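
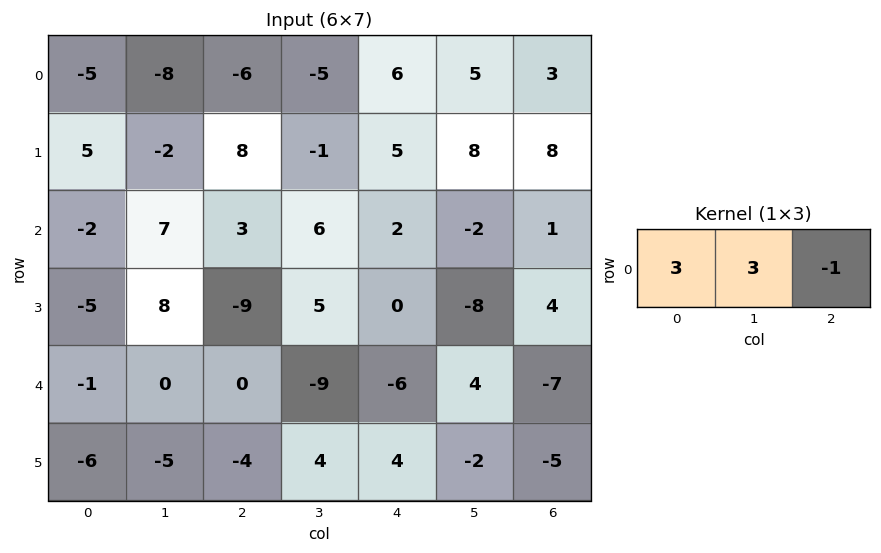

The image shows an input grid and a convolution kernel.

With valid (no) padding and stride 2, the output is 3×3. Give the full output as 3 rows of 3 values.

-33 -39 30
12 25 -1
-3 -21 1

Output[0,0]: The receptive field on the input at this output position is [-5 -8 -6]. Elementwise product with the kernel and sum: -5·3 + -8·3 + -6·-1.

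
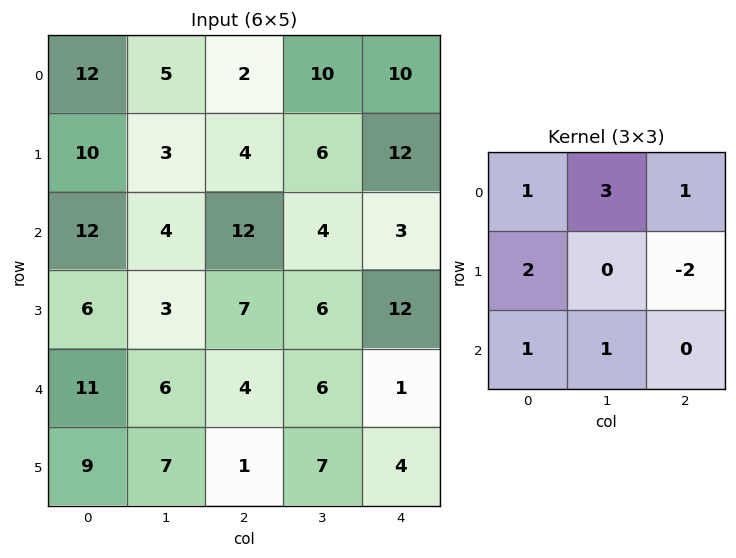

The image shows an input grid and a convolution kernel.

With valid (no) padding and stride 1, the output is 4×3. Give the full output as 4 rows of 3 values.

57 31 42
32 31 65
51 48 27
52 38 51

Output[0,0]: The receptive field on the input at this output position is [12 5 2 / 10 3 4 / 12 4 12]. Elementwise product with the kernel and sum: 12·1 + 5·3 + 2·1 + 10·2 + 4·-2 + 12·1 + 4·1.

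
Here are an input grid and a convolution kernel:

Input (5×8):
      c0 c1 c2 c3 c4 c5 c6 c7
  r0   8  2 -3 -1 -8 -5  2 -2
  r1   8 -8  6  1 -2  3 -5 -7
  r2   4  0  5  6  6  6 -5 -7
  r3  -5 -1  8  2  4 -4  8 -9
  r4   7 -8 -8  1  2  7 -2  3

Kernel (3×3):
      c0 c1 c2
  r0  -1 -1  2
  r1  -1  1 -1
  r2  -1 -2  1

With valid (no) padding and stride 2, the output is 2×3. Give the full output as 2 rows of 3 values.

Output[0,0]: The receptive field on the input at this output position is [8 2 -3 / 8 -8 6 / 4 0 5]. Elementwise product with the kernel and sum: 8·-1 + 2·-1 + -3·2 + 8·-1 + -8·1 + 6·-1 + 4·-1 + 0·-2 + 5·1.
Output[0,1]: The receptive field on the input at this output position is [-3 -1 -8 / 6 1 -2 / 5 6 6]. Elementwise product with the kernel and sum: -3·-1 + -1·-1 + -8·2 + 6·-1 + 1·1 + -2·-1 + 5·-1 + 6·-2 + 6·1.

-37 -26 4
3 -1 -56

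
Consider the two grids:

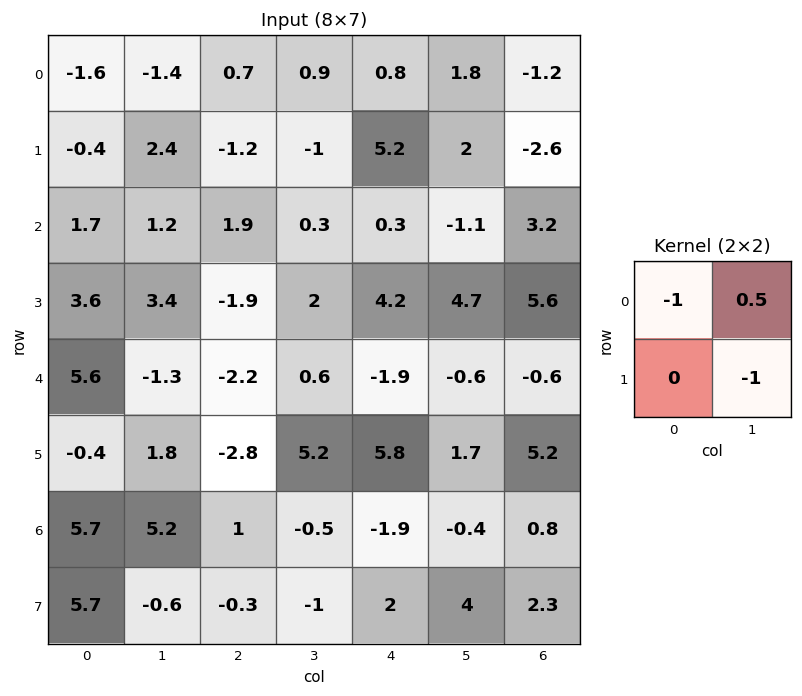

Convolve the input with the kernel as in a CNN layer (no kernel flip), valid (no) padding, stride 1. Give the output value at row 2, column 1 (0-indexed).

1.65

The receptive field on the input at this output position is [1.2 1.9 / 3.4 -1.9]. Elementwise product with the kernel and sum: 1.2·-1 + 1.9·0.5 + -1.9·-1.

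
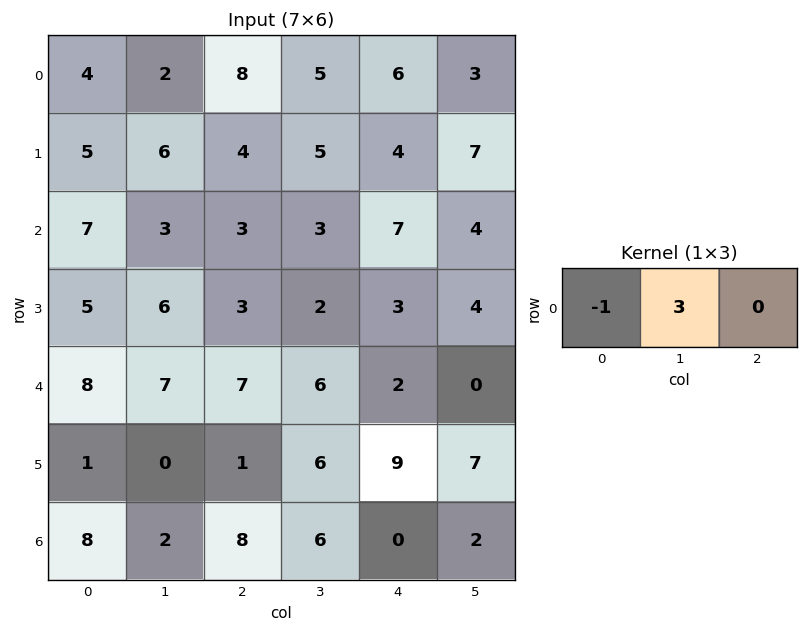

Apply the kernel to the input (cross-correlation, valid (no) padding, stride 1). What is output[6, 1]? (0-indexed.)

The receptive field on the input at this output position is [2 8 6]. Elementwise product with the kernel and sum: 2·-1 + 8·3.

22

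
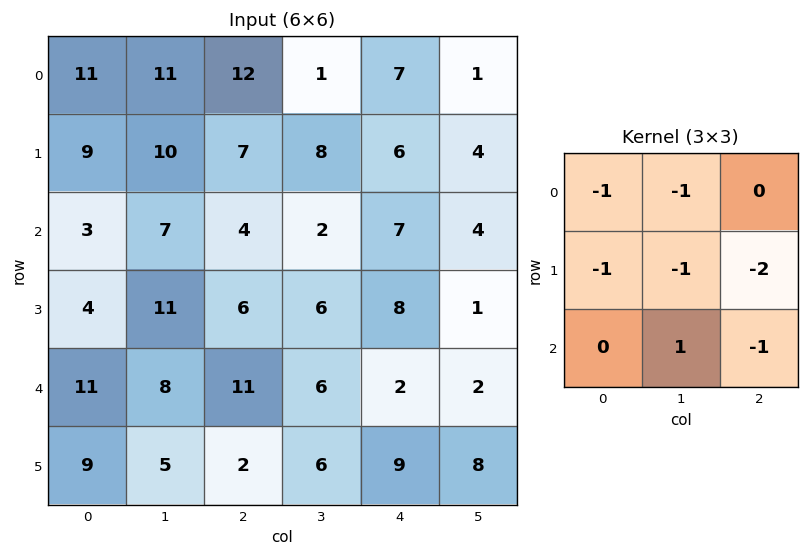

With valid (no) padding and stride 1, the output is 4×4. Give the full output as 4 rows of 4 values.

-52 -54 -45 -27
-32 -32 -37 -24
-40 -35 -30 -25
-53 -52 -36 -25

Output[0,0]: The receptive field on the input at this output position is [11 11 12 / 9 10 7 / 3 7 4]. Elementwise product with the kernel and sum: 11·-1 + 11·-1 + 9·-1 + 10·-1 + 7·-2 + 7·1 + 4·-1.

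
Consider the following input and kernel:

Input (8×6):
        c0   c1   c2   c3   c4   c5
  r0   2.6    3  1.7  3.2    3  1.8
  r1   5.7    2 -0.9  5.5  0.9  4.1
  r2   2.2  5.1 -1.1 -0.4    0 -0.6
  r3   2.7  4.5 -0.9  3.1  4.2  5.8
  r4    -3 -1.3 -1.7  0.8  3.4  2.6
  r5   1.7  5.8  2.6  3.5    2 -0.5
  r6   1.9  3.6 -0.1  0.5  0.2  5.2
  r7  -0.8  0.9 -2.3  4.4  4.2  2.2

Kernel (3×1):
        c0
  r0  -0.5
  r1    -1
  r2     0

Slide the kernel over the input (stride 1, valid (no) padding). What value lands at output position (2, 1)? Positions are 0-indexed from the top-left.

-7.05

The receptive field on the input at this output position is [5.1 / 4.5 / -1.3]. Elementwise product with the kernel and sum: 5.1·-0.5 + 4.5·-1.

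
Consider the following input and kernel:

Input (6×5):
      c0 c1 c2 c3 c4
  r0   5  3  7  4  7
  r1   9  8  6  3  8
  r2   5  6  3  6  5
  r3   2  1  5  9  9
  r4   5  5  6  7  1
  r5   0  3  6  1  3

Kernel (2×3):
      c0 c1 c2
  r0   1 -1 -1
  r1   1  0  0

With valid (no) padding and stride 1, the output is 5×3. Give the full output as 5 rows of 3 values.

Output[0,0]: The receptive field on the input at this output position is [5 3 7 / 9 8 6]. Elementwise product with the kernel and sum: 5·1 + 3·-1 + 7·-1 + 9·1.
Output[0,1]: The receptive field on the input at this output position is [3 7 4 / 8 6 3]. Elementwise product with the kernel and sum: 3·1 + 7·-1 + 4·-1 + 8·1.

4 0 2
0 5 -2
-2 -2 -3
1 -8 -7
-6 -5 4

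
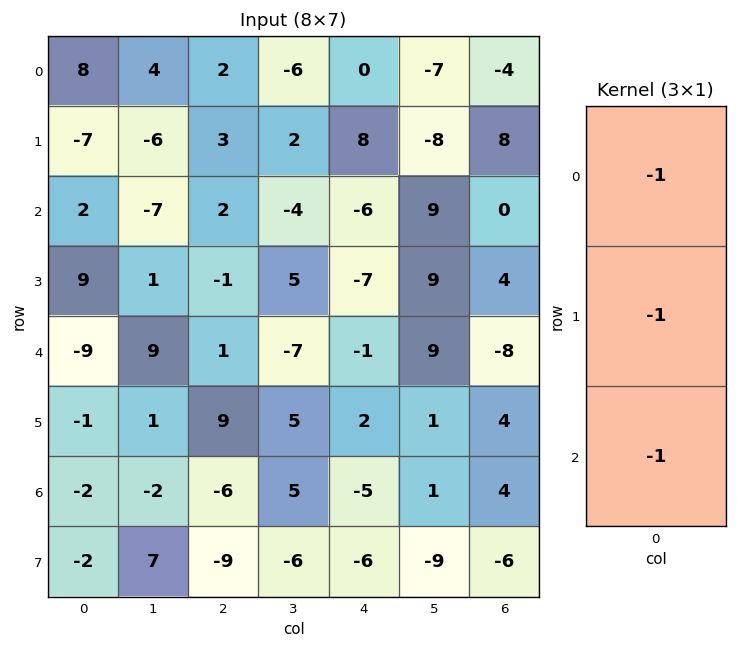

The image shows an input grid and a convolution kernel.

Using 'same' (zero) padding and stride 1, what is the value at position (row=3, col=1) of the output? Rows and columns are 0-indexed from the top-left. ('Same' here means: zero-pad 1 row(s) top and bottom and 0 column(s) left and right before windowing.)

The receptive field on the zero-padded input at this output position is [-7 / 1 / 9]. Elementwise product with the kernel and sum: -7·-1 + 1·-1 + 9·-1.

-3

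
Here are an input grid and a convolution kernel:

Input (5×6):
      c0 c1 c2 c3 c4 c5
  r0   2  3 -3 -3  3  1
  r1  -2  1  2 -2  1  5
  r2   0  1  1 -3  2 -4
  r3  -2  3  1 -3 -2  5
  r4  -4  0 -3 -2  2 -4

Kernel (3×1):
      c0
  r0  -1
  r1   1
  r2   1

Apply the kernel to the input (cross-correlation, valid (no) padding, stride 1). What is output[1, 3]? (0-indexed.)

The receptive field on the input at this output position is [-2 / -3 / -3]. Elementwise product with the kernel and sum: -2·-1 + -3·1 + -3·1.

-4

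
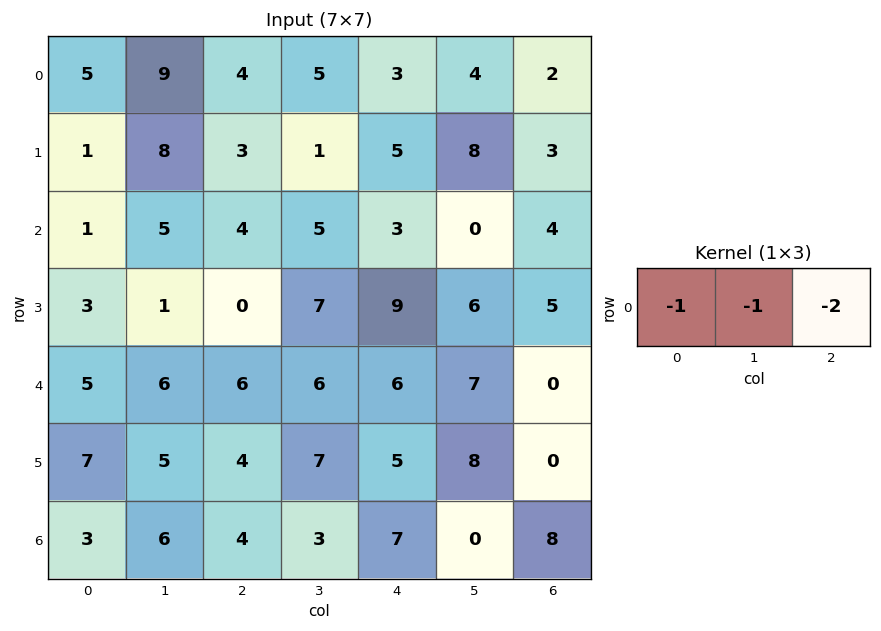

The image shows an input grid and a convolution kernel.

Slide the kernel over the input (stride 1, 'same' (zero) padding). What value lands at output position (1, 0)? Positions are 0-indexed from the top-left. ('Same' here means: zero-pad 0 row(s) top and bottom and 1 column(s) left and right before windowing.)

The receptive field on the zero-padded input at this output position is [0 1 8]. Elementwise product with the kernel and sum: 0·-1 + 1·-1 + 8·-2.

-17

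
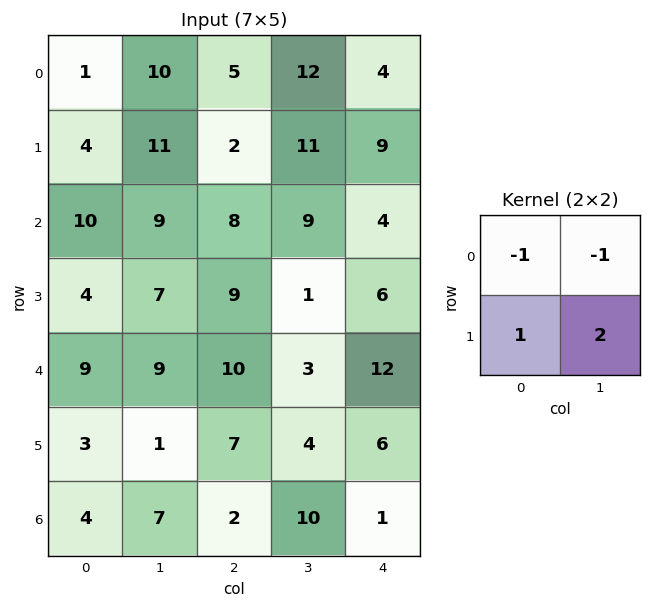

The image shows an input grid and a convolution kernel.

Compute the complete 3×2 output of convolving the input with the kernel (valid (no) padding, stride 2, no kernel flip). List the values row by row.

15 7
-1 -6
-13 2

Output[0,0]: The receptive field on the input at this output position is [1 10 / 4 11]. Elementwise product with the kernel and sum: 1·-1 + 10·-1 + 4·1 + 11·2.
Output[0,1]: The receptive field on the input at this output position is [5 12 / 2 11]. Elementwise product with the kernel and sum: 5·-1 + 12·-1 + 2·1 + 11·2.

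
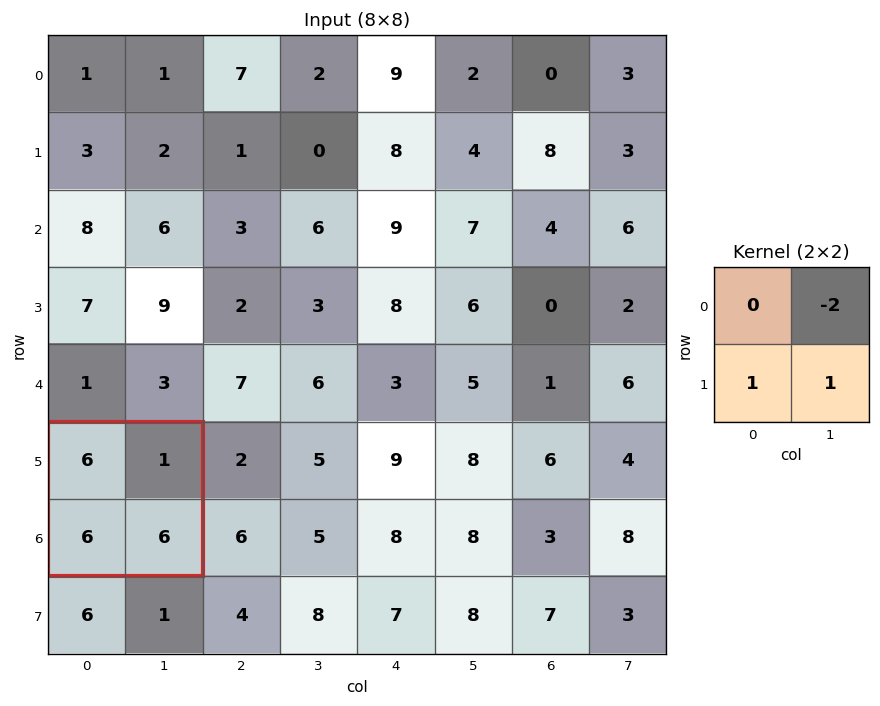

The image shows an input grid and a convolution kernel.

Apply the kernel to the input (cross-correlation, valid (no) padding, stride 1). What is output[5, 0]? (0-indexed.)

The receptive field on the input at this output position is [6 1 / 6 6]. Elementwise product with the kernel and sum: 1·-2 + 6·1 + 6·1.

10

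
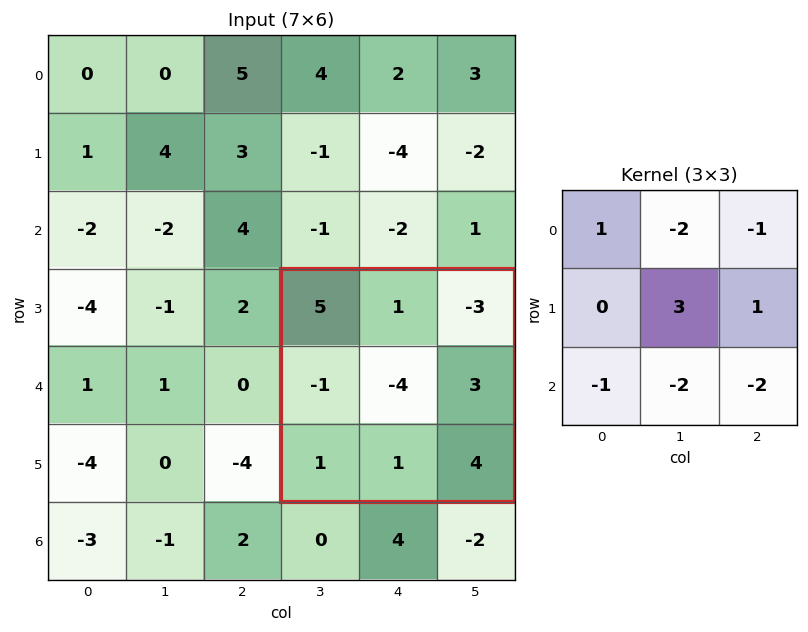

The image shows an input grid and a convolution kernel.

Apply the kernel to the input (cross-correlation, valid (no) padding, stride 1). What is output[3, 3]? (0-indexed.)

The receptive field on the input at this output position is [5 1 -3 / -1 -4 3 / 1 1 4]. Elementwise product with the kernel and sum: 5·1 + 1·-2 + -3·-1 + -4·3 + 3·1 + 1·-1 + 1·-2 + 4·-2.

-14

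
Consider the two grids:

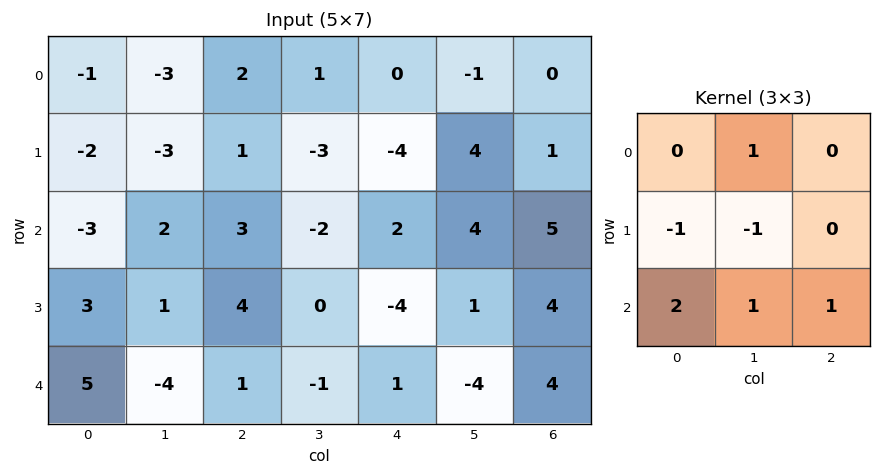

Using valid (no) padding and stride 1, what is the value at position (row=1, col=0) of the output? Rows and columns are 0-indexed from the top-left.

The receptive field on the input at this output position is [-2 -3 1 / -3 2 3 / 3 1 4]. Elementwise product with the kernel and sum: -3·1 + -3·-1 + 2·-1 + 3·2 + 1·1 + 4·1.

9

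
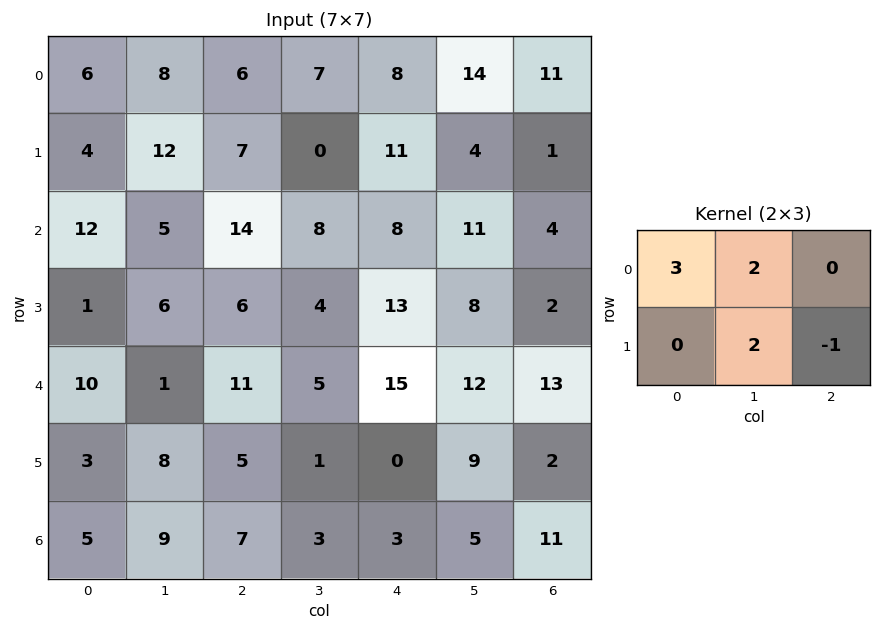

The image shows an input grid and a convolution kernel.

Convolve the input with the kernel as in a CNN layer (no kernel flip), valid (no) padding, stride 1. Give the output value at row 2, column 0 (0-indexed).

52

The receptive field on the input at this output position is [12 5 14 / 1 6 6]. Elementwise product with the kernel and sum: 12·3 + 5·2 + 6·2 + 6·-1.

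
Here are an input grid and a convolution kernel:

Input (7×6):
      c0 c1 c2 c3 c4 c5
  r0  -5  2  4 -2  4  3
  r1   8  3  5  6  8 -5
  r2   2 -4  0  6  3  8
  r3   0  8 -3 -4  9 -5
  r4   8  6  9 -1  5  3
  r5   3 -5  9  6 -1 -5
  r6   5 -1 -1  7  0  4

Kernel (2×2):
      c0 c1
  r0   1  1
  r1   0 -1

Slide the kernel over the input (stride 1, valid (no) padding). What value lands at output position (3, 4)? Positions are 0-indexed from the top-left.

The receptive field on the input at this output position is [9 -5 / 5 3]. Elementwise product with the kernel and sum: 9·1 + -5·1 + 3·-1.

1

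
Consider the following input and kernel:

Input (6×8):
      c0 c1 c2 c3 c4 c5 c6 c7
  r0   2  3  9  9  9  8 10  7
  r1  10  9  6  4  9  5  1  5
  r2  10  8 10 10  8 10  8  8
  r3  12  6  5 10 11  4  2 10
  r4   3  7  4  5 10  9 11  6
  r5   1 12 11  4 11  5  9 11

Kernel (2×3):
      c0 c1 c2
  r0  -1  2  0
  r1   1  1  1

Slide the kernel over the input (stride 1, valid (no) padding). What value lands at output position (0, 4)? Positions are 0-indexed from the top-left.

22

The receptive field on the input at this output position is [9 8 10 / 9 5 1]. Elementwise product with the kernel and sum: 9·-1 + 8·2 + 9·1 + 5·1 + 1·1.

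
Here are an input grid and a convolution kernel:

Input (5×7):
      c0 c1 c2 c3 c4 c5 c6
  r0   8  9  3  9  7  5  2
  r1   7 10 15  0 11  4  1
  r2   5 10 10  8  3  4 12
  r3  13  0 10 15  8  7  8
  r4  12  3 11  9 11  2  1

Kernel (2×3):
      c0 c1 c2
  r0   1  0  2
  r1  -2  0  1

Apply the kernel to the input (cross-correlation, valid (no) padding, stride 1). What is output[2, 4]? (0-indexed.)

19

The receptive field on the input at this output position is [3 4 12 / 8 7 8]. Elementwise product with the kernel and sum: 3·1 + 12·2 + 8·-2 + 8·1.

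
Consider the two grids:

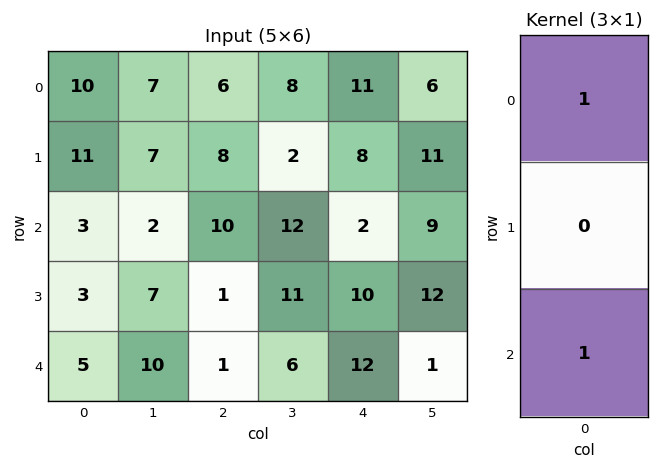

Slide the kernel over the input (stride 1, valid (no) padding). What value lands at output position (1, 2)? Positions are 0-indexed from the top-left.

9

The receptive field on the input at this output position is [8 / 10 / 1]. Elementwise product with the kernel and sum: 8·1 + 1·1.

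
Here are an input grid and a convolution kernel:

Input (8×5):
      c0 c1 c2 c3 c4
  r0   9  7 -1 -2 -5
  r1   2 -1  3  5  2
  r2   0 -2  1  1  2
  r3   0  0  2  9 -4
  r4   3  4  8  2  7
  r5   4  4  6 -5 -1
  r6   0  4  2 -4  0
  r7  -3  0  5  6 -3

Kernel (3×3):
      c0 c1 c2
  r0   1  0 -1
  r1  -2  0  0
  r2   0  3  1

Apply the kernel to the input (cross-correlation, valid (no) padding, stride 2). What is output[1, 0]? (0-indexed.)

19

The receptive field on the input at this output position is [0 -2 1 / 0 0 2 / 3 4 8]. Elementwise product with the kernel and sum: 0·1 + 1·-1 + 0·-2 + 4·3 + 8·1.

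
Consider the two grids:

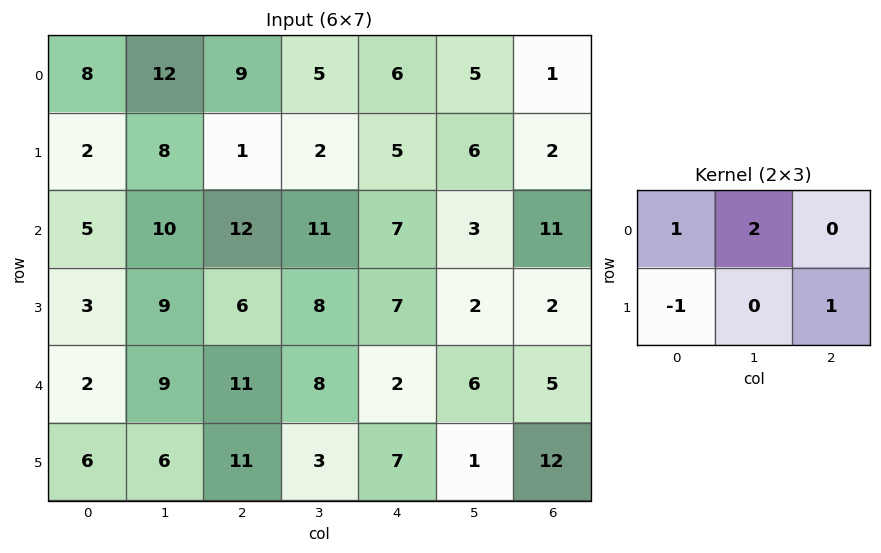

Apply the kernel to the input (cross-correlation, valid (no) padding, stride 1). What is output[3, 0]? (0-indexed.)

30

The receptive field on the input at this output position is [3 9 6 / 2 9 11]. Elementwise product with the kernel and sum: 3·1 + 9·2 + 2·-1 + 11·1.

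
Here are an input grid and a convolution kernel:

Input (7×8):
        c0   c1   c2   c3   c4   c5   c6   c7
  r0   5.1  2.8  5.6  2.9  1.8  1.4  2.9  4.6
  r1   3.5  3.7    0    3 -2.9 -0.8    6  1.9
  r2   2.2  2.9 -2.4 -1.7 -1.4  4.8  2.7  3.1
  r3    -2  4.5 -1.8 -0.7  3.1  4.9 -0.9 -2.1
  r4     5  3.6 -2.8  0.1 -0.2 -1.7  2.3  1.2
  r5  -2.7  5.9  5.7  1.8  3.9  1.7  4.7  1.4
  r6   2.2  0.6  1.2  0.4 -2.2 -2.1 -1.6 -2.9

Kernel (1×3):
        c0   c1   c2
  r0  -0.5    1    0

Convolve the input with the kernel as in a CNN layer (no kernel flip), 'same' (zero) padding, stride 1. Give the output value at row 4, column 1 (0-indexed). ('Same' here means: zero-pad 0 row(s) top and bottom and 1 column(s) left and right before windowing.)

The receptive field on the zero-padded input at this output position is [5 3.6 -2.8]. Elementwise product with the kernel and sum: 5·-0.5 + 3.6·1.

1.1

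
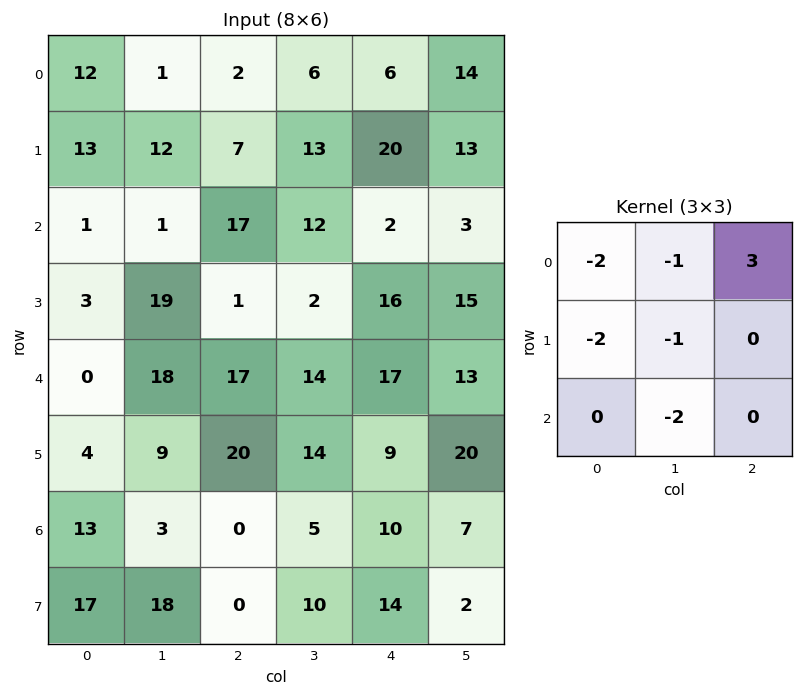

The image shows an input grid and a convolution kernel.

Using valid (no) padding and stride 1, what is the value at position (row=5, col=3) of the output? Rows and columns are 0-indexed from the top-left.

The receptive field on the input at this output position is [14 9 20 / 5 10 7 / 10 14 2]. Elementwise product with the kernel and sum: 14·-2 + 9·-1 + 20·3 + 5·-2 + 10·-1 + 14·-2.

-25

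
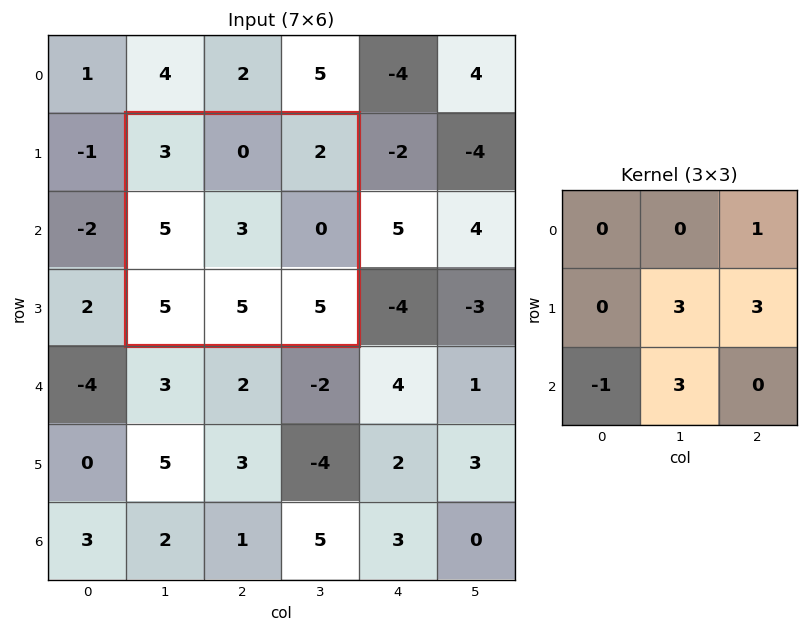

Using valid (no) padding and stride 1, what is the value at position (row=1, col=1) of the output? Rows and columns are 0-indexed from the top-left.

The receptive field on the input at this output position is [3 0 2 / 5 3 0 / 5 5 5]. Elementwise product with the kernel and sum: 2·1 + 3·3 + 0·3 + 5·-1 + 5·3.

21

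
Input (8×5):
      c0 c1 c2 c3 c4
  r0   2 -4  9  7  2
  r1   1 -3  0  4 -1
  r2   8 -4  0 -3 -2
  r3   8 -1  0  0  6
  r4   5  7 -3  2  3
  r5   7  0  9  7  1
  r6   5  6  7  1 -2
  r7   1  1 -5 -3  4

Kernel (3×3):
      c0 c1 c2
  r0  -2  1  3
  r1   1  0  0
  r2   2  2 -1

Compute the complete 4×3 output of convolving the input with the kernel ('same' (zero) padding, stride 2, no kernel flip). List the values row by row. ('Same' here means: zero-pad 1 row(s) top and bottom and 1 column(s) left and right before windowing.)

Output[0,0]: The receptive field on the zero-padded input at this output position is [0 0 0 / 0 2 -4 / 0 1 -3]. Elementwise product with the kernel and sum: 0·-2 + 0·1 + 0·3 + 0·1 + 0·2 + 1·2 + -3·-1.

5 -14 13
9 12 0
19 20 24
8 31 -10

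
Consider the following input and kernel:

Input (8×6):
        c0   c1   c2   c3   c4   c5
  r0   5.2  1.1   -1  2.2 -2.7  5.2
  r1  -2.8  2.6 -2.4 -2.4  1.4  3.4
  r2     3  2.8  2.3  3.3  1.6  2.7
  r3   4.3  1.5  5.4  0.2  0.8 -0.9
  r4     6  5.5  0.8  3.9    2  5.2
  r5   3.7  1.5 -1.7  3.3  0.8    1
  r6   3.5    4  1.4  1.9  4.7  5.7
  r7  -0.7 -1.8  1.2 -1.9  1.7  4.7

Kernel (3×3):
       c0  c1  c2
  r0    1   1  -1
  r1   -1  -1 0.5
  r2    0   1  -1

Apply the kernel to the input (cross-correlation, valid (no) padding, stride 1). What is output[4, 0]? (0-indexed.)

The receptive field on the input at this output position is [6 5.5 0.8 / 3.7 1.5 -1.7 / 3.5 4 1.4]. Elementwise product with the kernel and sum: 6·1 + 5.5·1 + 0.8·-1 + 3.7·-1 + 1.5·-1 + -1.7·0.5 + 4·1 + 1.4·-1.

7.25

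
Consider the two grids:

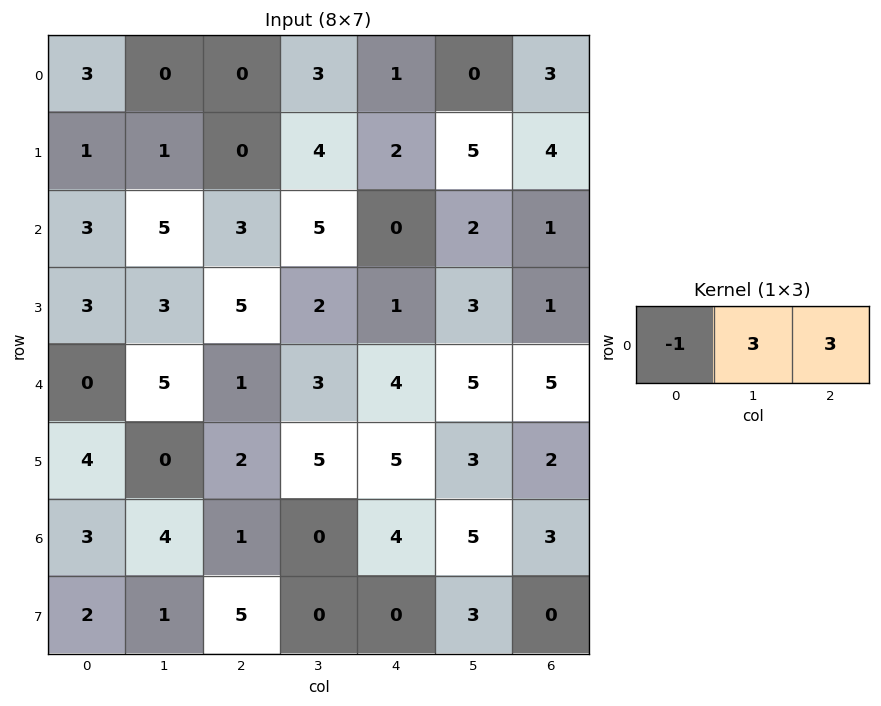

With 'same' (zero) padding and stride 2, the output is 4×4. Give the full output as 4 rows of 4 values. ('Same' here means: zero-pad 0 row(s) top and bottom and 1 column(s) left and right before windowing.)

9 9 0 9
24 19 1 1
15 7 24 10
21 -1 27 4

Output[0,0]: The receptive field on the zero-padded input at this output position is [0 3 0]. Elementwise product with the kernel and sum: 0·-1 + 3·3 + 0·3.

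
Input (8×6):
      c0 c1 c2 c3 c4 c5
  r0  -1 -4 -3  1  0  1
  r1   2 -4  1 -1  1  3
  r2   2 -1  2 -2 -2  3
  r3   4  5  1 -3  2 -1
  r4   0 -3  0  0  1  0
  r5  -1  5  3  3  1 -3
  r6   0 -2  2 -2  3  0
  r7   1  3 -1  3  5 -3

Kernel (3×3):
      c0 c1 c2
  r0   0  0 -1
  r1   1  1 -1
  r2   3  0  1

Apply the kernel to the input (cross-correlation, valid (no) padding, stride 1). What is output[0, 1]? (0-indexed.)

The receptive field on the input at this output position is [-4 -3 1 / -4 1 -1 / -1 2 -2]. Elementwise product with the kernel and sum: 1·-1 + -4·1 + 1·1 + -1·-1 + -1·3 + -2·1.

-8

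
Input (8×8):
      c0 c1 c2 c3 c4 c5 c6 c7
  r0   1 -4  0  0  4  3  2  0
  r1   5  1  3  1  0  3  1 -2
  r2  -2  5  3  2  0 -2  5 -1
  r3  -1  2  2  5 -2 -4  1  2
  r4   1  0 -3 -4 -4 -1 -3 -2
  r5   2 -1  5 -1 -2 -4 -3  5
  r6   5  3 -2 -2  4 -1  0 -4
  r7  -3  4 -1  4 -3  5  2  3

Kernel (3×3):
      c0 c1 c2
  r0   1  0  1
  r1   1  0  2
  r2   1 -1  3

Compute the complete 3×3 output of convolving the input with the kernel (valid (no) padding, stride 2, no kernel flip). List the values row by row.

Output[0,0]: The receptive field on the input at this output position is [1 -4 0 / 5 1 3 / -2 5 3]. Elementwise product with the kernel and sum: 1·1 + 0·1 + 5·1 + 3·2 + -2·1 + 5·-1 + 3·3.

14 8 25
-4 -10 -7
6 6 -10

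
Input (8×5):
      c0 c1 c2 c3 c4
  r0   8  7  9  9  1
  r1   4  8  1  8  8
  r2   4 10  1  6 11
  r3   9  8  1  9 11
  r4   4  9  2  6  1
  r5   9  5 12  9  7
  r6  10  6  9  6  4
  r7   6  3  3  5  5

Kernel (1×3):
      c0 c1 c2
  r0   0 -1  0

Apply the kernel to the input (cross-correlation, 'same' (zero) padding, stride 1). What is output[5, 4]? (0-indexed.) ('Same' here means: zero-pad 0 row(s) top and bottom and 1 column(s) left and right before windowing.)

The receptive field on the zero-padded input at this output position is [9 7 0]. Elementwise product with the kernel and sum: 7·-1.

-7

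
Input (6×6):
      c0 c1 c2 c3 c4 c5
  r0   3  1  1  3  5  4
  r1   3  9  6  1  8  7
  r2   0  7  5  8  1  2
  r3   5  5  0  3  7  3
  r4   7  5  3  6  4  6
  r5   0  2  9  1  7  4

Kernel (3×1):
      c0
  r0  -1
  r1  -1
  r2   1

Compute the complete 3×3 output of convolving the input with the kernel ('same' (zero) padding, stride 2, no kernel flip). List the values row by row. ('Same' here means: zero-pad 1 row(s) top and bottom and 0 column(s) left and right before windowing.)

Output[0,0]: The receptive field on the zero-padded input at this output position is [0 / 3 / 3]. Elementwise product with the kernel and sum: 0·-1 + 3·-1 + 3·1.
Output[0,1]: The receptive field on the zero-padded input at this output position is [0 / 1 / 6]. Elementwise product with the kernel and sum: 0·-1 + 1·-1 + 6·1.

0 5 3
2 -11 -2
-12 6 -4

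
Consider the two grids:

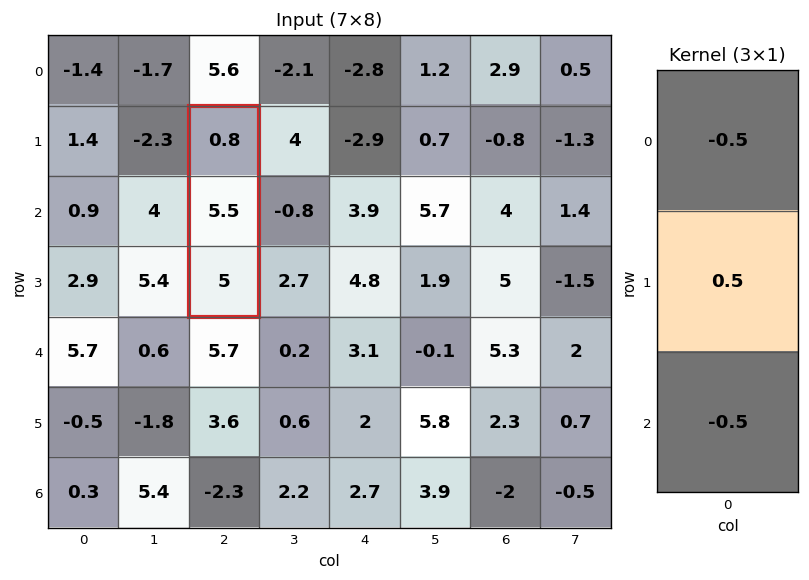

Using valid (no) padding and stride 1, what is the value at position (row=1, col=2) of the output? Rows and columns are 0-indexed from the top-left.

The receptive field on the input at this output position is [0.8 / 5.5 / 5]. Elementwise product with the kernel and sum: 0.8·-0.5 + 5.5·0.5 + 5·-0.5.

-0.15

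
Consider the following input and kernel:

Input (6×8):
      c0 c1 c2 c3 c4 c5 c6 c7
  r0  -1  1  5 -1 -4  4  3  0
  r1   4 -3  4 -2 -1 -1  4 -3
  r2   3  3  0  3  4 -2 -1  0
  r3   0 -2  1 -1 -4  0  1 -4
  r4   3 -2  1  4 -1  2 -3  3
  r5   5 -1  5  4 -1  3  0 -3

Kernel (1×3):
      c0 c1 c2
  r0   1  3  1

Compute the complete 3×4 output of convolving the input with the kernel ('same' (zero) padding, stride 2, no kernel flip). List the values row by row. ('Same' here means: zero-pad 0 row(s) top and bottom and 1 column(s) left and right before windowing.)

Output[0,0]: The receptive field on the zero-padded input at this output position is [0 -1 1]. Elementwise product with the kernel and sum: 0·1 + -1·3 + 1·1.
Output[0,1]: The receptive field on the zero-padded input at this output position is [1 5 -1]. Elementwise product with the kernel and sum: 1·1 + 5·3 + -1·1.

-2 15 -9 13
12 6 13 -5
7 5 3 -4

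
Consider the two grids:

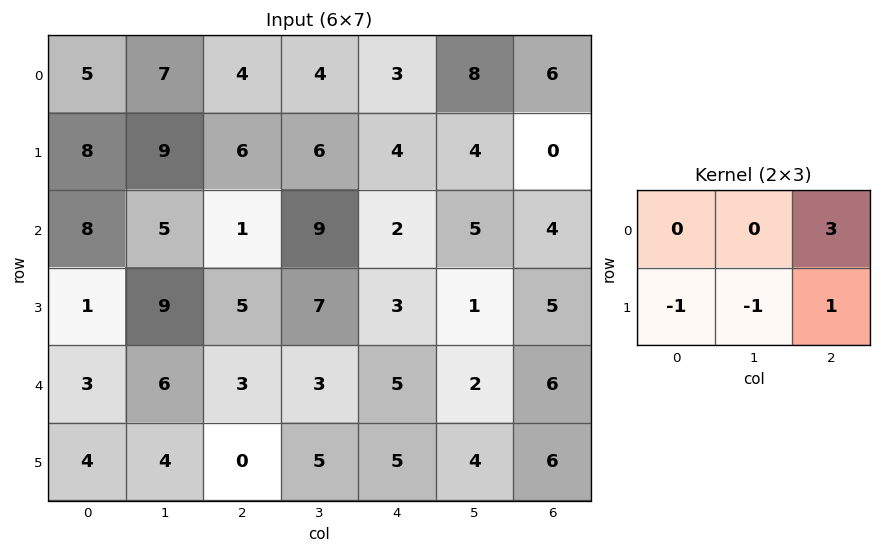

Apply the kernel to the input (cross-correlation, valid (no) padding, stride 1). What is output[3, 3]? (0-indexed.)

The receptive field on the input at this output position is [7 3 1 / 3 5 2]. Elementwise product with the kernel and sum: 1·3 + 3·-1 + 5·-1 + 2·1.

-3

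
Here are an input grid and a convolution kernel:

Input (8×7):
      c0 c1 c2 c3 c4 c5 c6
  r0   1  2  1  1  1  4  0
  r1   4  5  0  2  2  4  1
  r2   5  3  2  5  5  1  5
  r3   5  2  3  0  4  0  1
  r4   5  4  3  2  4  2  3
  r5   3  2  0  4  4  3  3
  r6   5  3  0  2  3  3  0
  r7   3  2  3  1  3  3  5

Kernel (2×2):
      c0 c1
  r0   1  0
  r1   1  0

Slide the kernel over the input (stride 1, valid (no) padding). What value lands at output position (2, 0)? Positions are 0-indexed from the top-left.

The receptive field on the input at this output position is [5 3 / 5 2]. Elementwise product with the kernel and sum: 5·1 + 5·1.

10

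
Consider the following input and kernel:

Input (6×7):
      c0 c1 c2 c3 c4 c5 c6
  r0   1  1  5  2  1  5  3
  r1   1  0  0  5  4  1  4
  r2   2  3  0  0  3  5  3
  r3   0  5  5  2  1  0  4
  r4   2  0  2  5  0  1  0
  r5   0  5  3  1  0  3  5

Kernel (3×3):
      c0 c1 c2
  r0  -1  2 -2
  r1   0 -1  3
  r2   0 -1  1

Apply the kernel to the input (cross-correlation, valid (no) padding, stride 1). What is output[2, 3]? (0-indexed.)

The receptive field on the input at this output position is [0 3 5 / 2 1 0 / 5 0 1]. Elementwise product with the kernel and sum: 0·-1 + 3·2 + 5·-2 + 1·-1 + 0·3 + 0·-1 + 1·1.

-4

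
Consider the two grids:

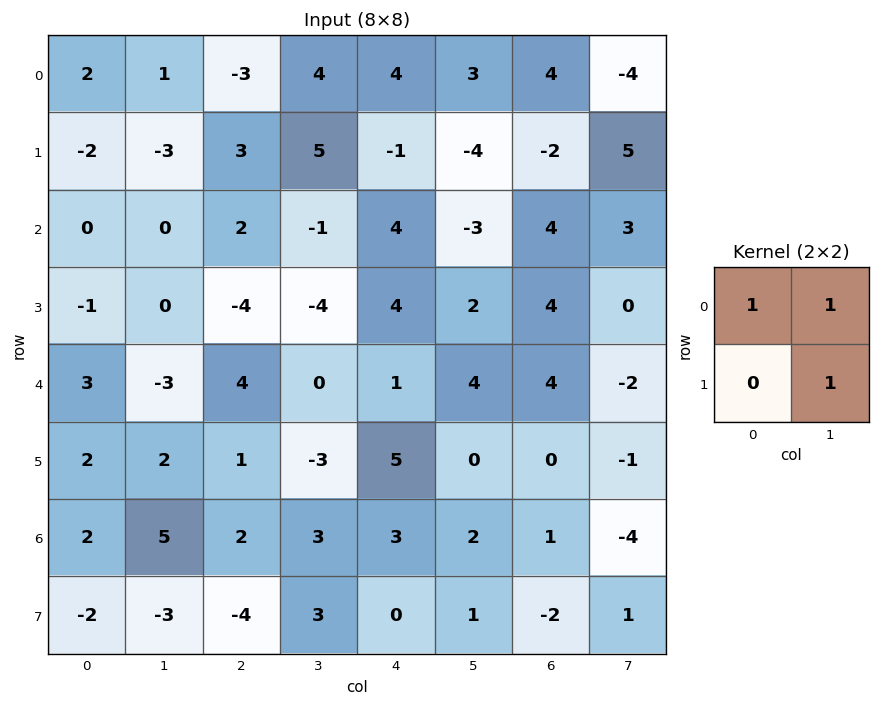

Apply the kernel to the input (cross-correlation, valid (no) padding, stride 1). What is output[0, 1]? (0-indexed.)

The receptive field on the input at this output position is [1 -3 / -3 3]. Elementwise product with the kernel and sum: 1·1 + -3·1 + 3·1.

1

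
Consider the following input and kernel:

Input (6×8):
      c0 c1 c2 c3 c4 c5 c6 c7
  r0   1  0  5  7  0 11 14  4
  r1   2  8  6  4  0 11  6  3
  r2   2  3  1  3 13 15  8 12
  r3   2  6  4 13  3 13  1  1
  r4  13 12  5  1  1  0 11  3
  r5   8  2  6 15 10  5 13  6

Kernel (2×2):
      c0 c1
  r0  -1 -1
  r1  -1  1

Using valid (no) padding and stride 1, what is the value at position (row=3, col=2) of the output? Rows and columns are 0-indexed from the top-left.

The receptive field on the input at this output position is [4 13 / 5 1]. Elementwise product with the kernel and sum: 4·-1 + 13·-1 + 5·-1 + 1·1.

-21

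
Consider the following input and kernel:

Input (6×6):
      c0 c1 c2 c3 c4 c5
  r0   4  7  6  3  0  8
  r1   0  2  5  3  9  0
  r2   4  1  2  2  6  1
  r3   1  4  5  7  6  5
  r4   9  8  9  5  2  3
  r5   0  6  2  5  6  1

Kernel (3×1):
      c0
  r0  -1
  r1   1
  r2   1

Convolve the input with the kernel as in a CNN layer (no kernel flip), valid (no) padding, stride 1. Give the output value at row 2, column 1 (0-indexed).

The receptive field on the input at this output position is [1 / 4 / 8]. Elementwise product with the kernel and sum: 1·-1 + 4·1 + 8·1.

11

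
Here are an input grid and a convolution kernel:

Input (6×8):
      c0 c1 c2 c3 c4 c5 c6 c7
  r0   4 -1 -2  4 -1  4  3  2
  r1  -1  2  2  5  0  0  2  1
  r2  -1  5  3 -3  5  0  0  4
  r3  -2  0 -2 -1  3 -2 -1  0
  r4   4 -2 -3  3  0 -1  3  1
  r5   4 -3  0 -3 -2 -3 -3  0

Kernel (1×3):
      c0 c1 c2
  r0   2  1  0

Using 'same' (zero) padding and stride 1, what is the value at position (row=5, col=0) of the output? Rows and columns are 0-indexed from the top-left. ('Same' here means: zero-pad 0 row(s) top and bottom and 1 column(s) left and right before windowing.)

4

The receptive field on the zero-padded input at this output position is [0 4 -3]. Elementwise product with the kernel and sum: 0·2 + 4·1.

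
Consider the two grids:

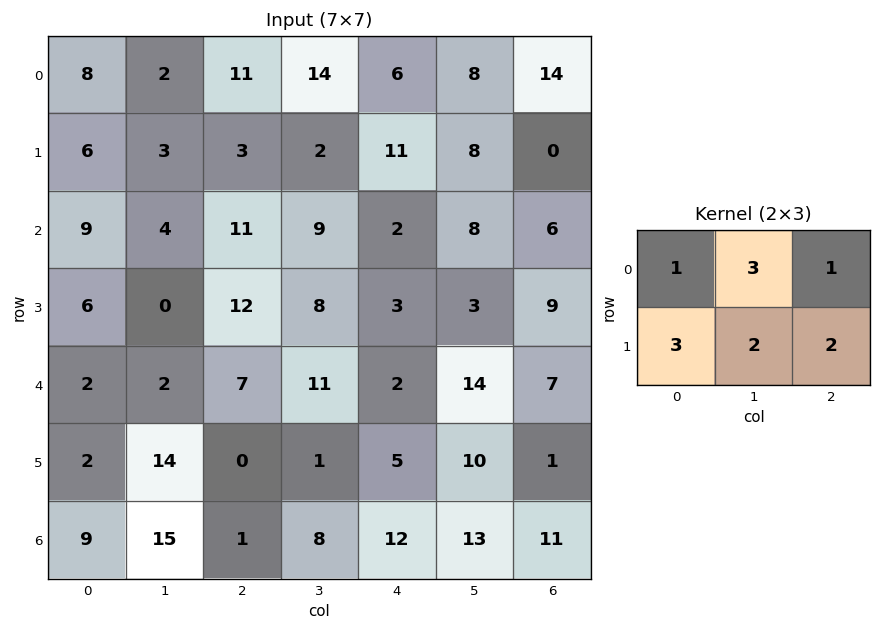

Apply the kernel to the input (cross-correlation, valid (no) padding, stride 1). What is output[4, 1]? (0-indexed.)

The receptive field on the input at this output position is [2 7 11 / 14 0 1]. Elementwise product with the kernel and sum: 2·1 + 7·3 + 11·1 + 14·3 + 0·2 + 1·2.

78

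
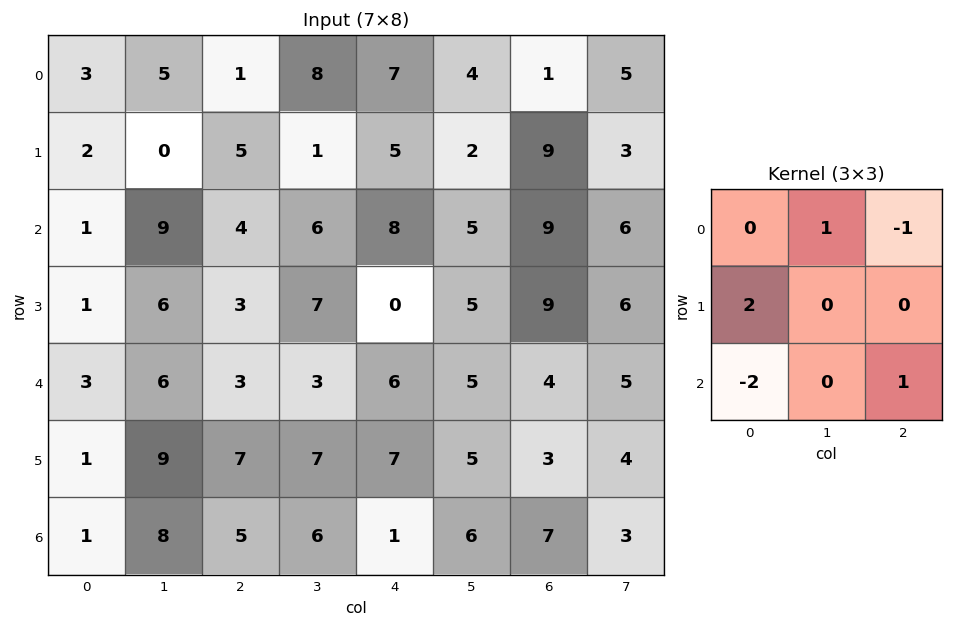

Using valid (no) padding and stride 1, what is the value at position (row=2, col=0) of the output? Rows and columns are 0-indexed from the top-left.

4

The receptive field on the input at this output position is [1 9 4 / 1 6 3 / 3 6 3]. Elementwise product with the kernel and sum: 9·1 + 4·-1 + 1·2 + 3·-2 + 3·1.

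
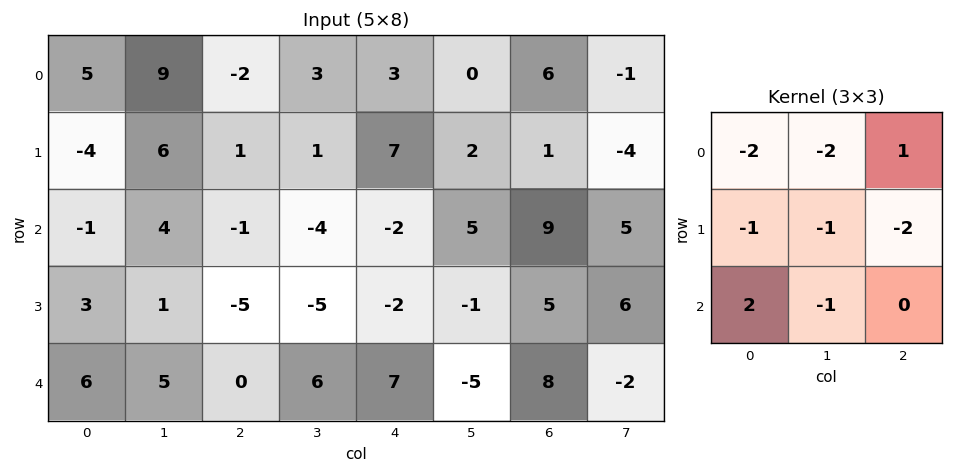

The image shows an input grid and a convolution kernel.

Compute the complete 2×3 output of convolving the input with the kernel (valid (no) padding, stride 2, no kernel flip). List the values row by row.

-40 -13 -20
6 16 15

Output[0,0]: The receptive field on the input at this output position is [5 9 -2 / -4 6 1 / -1 4 -1]. Elementwise product with the kernel and sum: 5·-2 + 9·-2 + -2·1 + -4·-1 + 6·-1 + 1·-2 + -1·2 + 4·-1.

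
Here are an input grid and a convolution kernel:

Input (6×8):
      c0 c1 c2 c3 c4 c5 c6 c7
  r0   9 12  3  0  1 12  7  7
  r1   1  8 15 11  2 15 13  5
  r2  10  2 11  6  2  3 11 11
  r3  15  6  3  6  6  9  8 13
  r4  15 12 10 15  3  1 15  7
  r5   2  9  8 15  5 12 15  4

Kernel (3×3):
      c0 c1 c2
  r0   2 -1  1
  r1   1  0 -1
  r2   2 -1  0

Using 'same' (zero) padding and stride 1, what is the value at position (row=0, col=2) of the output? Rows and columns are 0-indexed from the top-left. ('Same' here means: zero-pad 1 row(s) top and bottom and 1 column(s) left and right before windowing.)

13

The receptive field on the zero-padded input at this output position is [0 0 0 / 12 3 0 / 8 15 11]. Elementwise product with the kernel and sum: 0·2 + 0·-1 + 0·1 + 12·1 + 0·-1 + 8·2 + 15·-1.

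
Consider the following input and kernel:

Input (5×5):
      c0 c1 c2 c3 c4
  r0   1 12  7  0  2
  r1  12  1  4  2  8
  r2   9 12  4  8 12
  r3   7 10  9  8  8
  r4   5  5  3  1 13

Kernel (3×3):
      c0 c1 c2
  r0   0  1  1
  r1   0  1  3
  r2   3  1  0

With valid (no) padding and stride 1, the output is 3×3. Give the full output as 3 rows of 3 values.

71 57 48
60 73 89
73 63 62

Output[0,0]: The receptive field on the input at this output position is [1 12 7 / 12 1 4 / 9 12 4]. Elementwise product with the kernel and sum: 12·1 + 7·1 + 1·1 + 4·3 + 9·3 + 12·1.
Output[0,1]: The receptive field on the input at this output position is [12 7 0 / 1 4 2 / 12 4 8]. Elementwise product with the kernel and sum: 7·1 + 0·1 + 4·1 + 2·3 + 12·3 + 4·1.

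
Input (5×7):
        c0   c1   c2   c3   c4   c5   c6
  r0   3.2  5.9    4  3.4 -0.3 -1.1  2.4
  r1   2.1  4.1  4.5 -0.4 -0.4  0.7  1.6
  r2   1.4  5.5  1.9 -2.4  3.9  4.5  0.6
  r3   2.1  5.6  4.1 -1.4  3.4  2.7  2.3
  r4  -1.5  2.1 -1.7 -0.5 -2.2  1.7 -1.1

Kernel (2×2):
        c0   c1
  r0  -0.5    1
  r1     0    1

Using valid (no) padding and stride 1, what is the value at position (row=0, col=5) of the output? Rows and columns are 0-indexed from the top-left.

4.55

The receptive field on the input at this output position is [-1.1 2.4 / 0.7 1.6]. Elementwise product with the kernel and sum: -1.1·-0.5 + 2.4·1 + 1.6·1.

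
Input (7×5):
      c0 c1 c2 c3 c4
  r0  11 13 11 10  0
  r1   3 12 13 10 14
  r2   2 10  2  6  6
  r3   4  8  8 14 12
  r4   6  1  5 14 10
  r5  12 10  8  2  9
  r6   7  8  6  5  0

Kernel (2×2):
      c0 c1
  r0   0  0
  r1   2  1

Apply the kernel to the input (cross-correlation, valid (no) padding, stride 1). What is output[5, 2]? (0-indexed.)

17

The receptive field on the input at this output position is [8 2 / 6 5]. Elementwise product with the kernel and sum: 6·2 + 5·1.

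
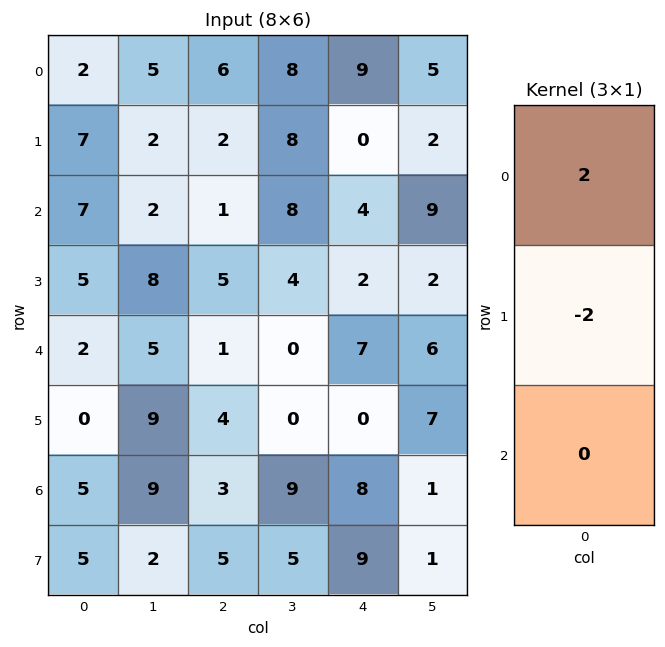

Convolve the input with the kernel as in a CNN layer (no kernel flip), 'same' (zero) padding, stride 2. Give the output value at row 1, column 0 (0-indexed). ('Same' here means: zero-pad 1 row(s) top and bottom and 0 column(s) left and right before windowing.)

0

The receptive field on the zero-padded input at this output position is [7 / 7 / 5]. Elementwise product with the kernel and sum: 7·2 + 7·-2.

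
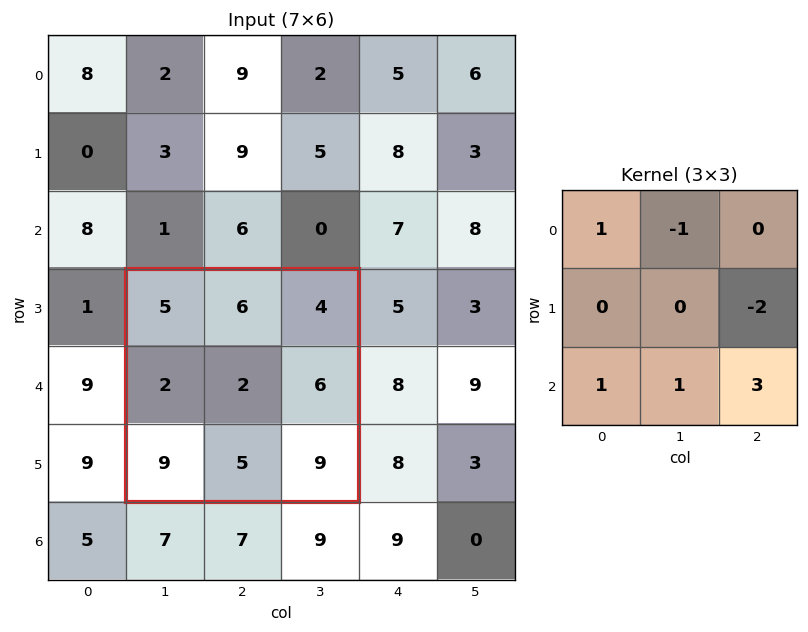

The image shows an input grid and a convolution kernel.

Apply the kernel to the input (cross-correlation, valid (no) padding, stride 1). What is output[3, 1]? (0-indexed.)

The receptive field on the input at this output position is [5 6 4 / 2 2 6 / 9 5 9]. Elementwise product with the kernel and sum: 5·1 + 6·-1 + 6·-2 + 9·1 + 5·1 + 9·3.

28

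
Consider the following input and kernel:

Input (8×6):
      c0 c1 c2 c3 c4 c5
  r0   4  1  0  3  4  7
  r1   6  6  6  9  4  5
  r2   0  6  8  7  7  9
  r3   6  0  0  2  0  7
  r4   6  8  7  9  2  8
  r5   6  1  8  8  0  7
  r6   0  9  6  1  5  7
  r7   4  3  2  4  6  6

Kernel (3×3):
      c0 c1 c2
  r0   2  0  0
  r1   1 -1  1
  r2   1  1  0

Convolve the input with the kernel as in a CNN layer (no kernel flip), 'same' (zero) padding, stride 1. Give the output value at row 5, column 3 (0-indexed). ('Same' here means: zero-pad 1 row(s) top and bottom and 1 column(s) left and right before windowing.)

21

The receptive field on the zero-padded input at this output position is [7 9 2 / 8 8 0 / 6 1 5]. Elementwise product with the kernel and sum: 7·2 + 8·1 + 8·-1 + 0·1 + 6·1 + 1·1.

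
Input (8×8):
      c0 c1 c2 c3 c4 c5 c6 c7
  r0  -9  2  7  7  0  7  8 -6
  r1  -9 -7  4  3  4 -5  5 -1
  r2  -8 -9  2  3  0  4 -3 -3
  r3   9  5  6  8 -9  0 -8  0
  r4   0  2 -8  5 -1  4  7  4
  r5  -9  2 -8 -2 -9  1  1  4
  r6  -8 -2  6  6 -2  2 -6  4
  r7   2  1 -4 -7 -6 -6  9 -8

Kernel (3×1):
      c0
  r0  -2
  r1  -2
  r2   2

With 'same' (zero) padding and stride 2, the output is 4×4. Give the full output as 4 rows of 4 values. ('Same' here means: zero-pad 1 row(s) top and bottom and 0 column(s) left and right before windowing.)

0 -6 8 -6
52 0 -26 -20
-36 -12 2 4
38 -4 10 28

Output[0,0]: The receptive field on the zero-padded input at this output position is [0 / -9 / -9]. Elementwise product with the kernel and sum: 0·-2 + -9·-2 + -9·2.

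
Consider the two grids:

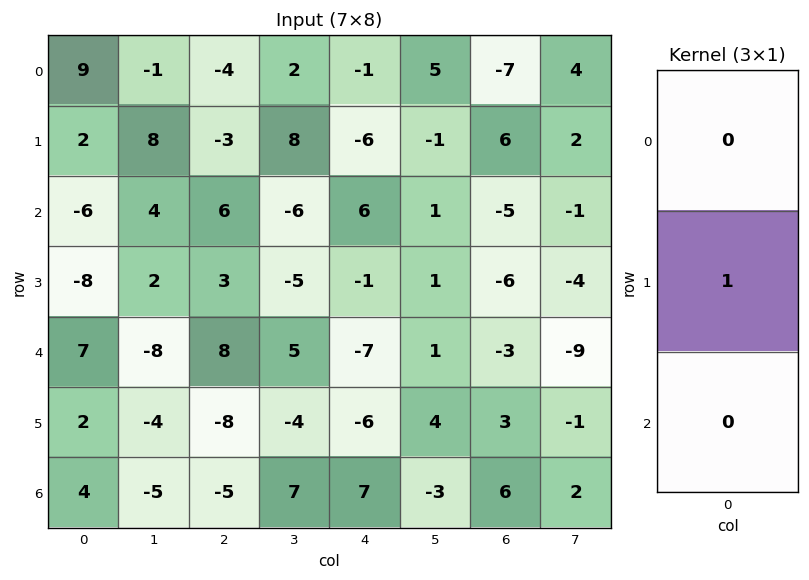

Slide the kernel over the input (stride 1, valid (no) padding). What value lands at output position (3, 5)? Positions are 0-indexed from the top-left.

The receptive field on the input at this output position is [1 / 1 / 4]. Elementwise product with the kernel and sum: 1·1.

1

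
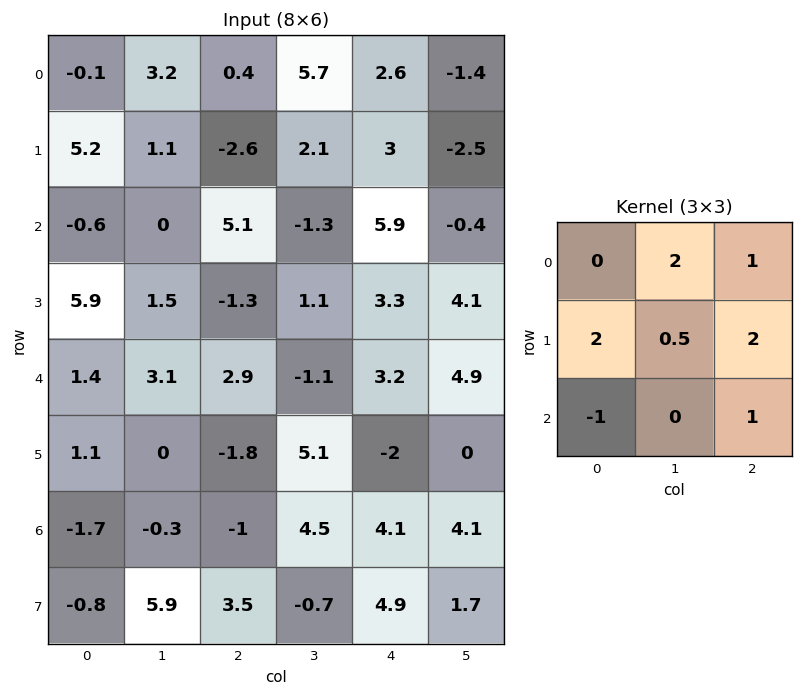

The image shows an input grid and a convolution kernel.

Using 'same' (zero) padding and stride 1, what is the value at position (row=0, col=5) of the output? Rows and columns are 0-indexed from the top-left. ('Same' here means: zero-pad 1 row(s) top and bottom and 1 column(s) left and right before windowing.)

1.5

The receptive field on the zero-padded input at this output position is [0 0 0 / 2.6 -1.4 0 / 3 -2.5 0]. Elementwise product with the kernel and sum: 0·2 + 0·1 + 2.6·2 + -1.4·0.5 + 0·2 + 3·-1 + 0·1.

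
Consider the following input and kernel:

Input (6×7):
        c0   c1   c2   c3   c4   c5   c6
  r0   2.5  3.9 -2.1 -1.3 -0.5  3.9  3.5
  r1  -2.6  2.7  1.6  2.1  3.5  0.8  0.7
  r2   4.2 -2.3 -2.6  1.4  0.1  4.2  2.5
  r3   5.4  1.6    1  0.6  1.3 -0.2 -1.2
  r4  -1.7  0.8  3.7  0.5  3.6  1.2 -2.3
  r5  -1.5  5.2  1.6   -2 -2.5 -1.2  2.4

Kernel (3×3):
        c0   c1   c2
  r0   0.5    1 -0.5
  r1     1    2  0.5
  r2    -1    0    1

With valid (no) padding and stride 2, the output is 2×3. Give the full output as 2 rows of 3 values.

3 8.15 9.75
15.6 2.8 -2.6

Output[0,0]: The receptive field on the input at this output position is [2.5 3.9 -2.1 / -2.6 2.7 1.6 / 4.2 -2.3 -2.6]. Elementwise product with the kernel and sum: 2.5·0.5 + 3.9·1 + -2.1·-0.5 + -2.6·1 + 2.7·2 + 1.6·0.5 + 4.2·-1 + -2.6·1.
Output[0,1]: The receptive field on the input at this output position is [-2.1 -1.3 -0.5 / 1.6 2.1 3.5 / -2.6 1.4 0.1]. Elementwise product with the kernel and sum: -2.1·0.5 + -1.3·1 + -0.5·-0.5 + 1.6·1 + 2.1·2 + 3.5·0.5 + -2.6·-1 + 0.1·1.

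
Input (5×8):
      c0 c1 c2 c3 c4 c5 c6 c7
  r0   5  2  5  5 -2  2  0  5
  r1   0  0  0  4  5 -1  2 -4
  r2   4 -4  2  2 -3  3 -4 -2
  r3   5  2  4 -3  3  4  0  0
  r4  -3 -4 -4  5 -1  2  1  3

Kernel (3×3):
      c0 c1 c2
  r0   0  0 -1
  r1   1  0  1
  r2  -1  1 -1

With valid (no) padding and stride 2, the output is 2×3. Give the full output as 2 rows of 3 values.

-15 10 17
10 20 9

Output[0,0]: The receptive field on the input at this output position is [5 2 5 / 0 0 0 / 4 -4 2]. Elementwise product with the kernel and sum: 5·-1 + 0·1 + 0·1 + 4·-1 + -4·1 + 2·-1.
Output[0,1]: The receptive field on the input at this output position is [5 5 -2 / 0 4 5 / 2 2 -3]. Elementwise product with the kernel and sum: -2·-1 + 0·1 + 5·1 + 2·-1 + 2·1 + -3·-1.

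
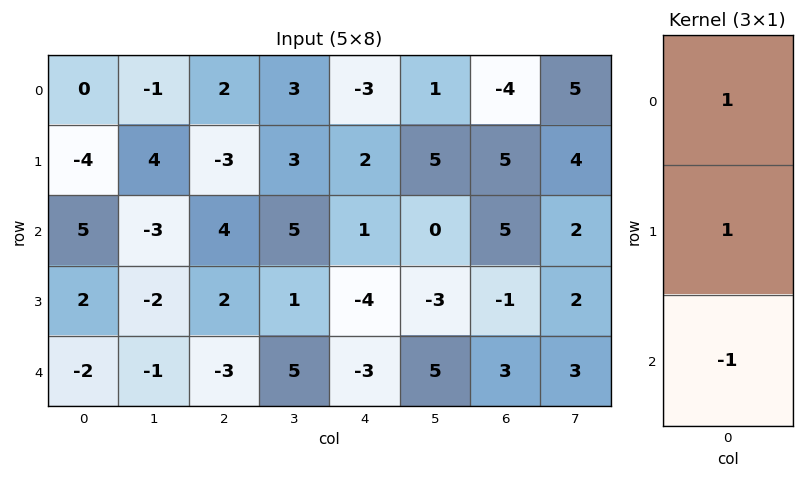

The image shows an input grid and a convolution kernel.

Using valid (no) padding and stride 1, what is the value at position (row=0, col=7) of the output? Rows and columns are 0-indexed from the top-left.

The receptive field on the input at this output position is [5 / 4 / 2]. Elementwise product with the kernel and sum: 5·1 + 4·1 + 2·-1.

7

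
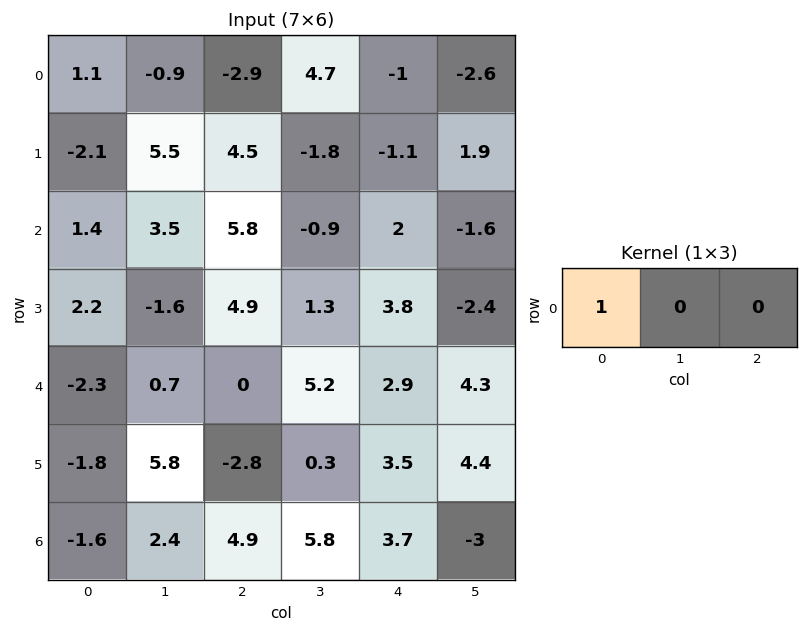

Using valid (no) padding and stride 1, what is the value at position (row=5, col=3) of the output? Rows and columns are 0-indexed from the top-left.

0.3

The receptive field on the input at this output position is [0.3 3.5 4.4]. Elementwise product with the kernel and sum: 0.3·1.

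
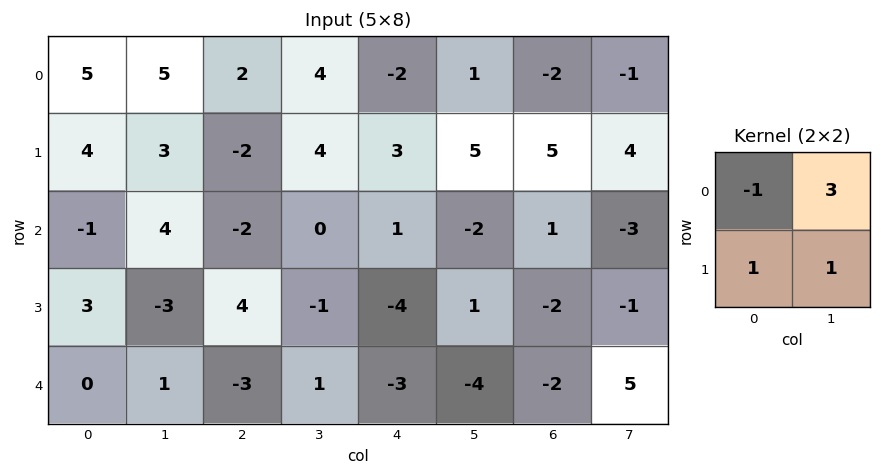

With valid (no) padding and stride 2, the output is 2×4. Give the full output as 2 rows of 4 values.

17 12 13 8
13 5 -10 -13

Output[0,0]: The receptive field on the input at this output position is [5 5 / 4 3]. Elementwise product with the kernel and sum: 5·-1 + 5·3 + 4·1 + 3·1.
Output[0,1]: The receptive field on the input at this output position is [2 4 / -2 4]. Elementwise product with the kernel and sum: 2·-1 + 4·3 + -2·1 + 4·1.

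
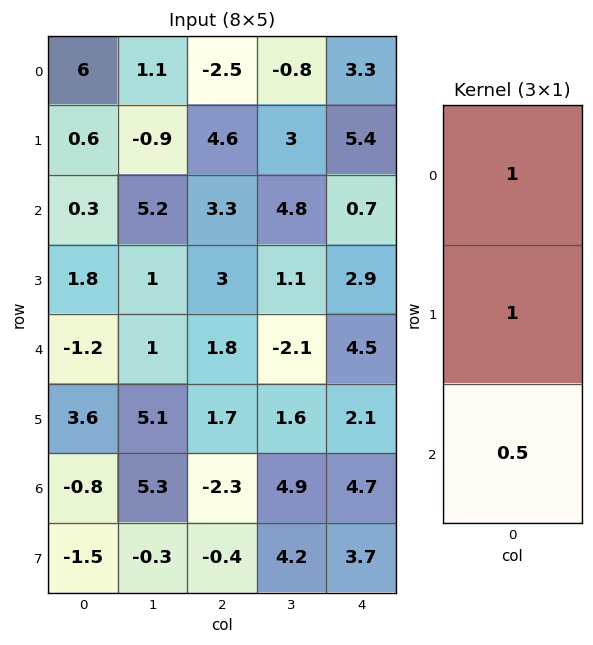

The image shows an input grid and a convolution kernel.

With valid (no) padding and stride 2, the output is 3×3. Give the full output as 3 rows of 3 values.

Output[0,0]: The receptive field on the input at this output position is [6 / 0.6 / 0.3]. Elementwise product with the kernel and sum: 6·1 + 0.6·1 + 0.3·0.5.
Output[0,1]: The receptive field on the input at this output position is [-2.5 / 4.6 / 3.3]. Elementwise product with the kernel and sum: -2.5·1 + 4.6·1 + 3.3·0.5.

6.75 3.75 9.05
1.5 7.2 5.85
2 2.35 8.95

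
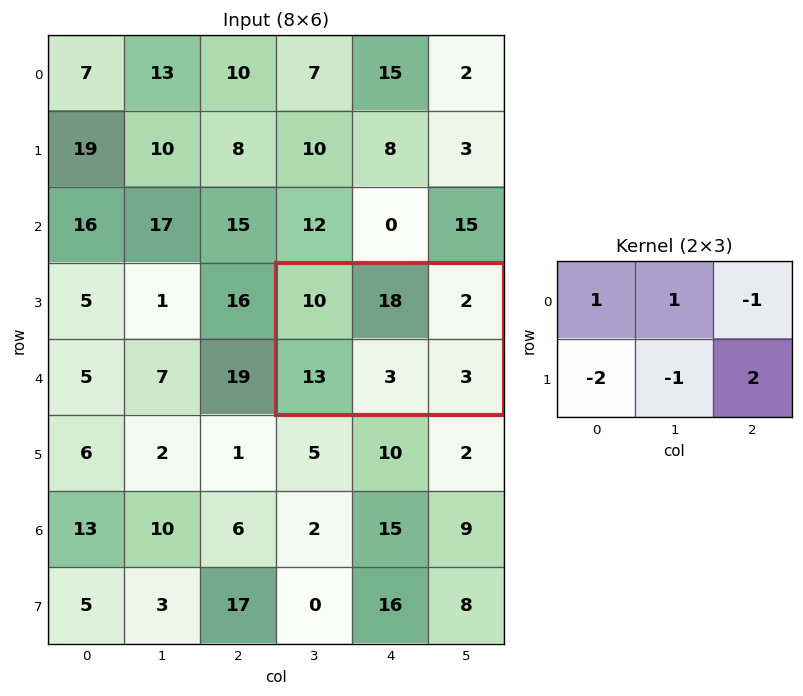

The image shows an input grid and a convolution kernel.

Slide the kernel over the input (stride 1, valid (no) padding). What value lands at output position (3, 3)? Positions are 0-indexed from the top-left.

3

The receptive field on the input at this output position is [10 18 2 / 13 3 3]. Elementwise product with the kernel and sum: 10·1 + 18·1 + 2·-1 + 13·-2 + 3·-1 + 3·2.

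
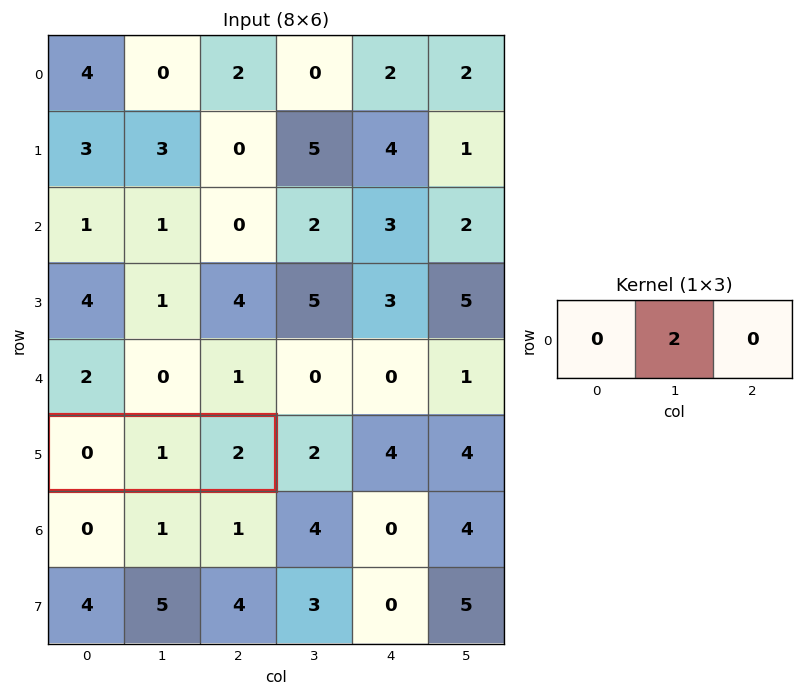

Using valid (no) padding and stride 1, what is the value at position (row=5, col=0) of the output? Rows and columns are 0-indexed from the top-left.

2

The receptive field on the input at this output position is [0 1 2]. Elementwise product with the kernel and sum: 1·2.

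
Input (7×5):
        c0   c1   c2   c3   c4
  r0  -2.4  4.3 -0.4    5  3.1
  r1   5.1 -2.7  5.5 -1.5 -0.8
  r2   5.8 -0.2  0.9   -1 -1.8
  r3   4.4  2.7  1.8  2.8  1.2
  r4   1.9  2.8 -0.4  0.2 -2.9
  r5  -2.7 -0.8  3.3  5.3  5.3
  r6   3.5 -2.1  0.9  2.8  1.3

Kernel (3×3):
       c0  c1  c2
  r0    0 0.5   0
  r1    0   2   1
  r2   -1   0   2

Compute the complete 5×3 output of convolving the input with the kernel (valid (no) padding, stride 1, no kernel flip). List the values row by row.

-1.75 7.5 -5.8
-1.65 6.45 -3.95
4.4 4.45 0.9
15.85 11.7 6.2
1.4 19.4 17.7

Output[0,0]: The receptive field on the input at this output position is [-2.4 4.3 -0.4 / 5.1 -2.7 5.5 / 5.8 -0.2 0.9]. Elementwise product with the kernel and sum: 4.3·0.5 + -2.7·2 + 5.5·1 + 5.8·-1 + 0.9·2.
Output[0,1]: The receptive field on the input at this output position is [4.3 -0.4 5 / -2.7 5.5 -1.5 / -0.2 0.9 -1]. Elementwise product with the kernel and sum: -0.4·0.5 + 5.5·2 + -1.5·1 + -0.2·-1 + -1·2.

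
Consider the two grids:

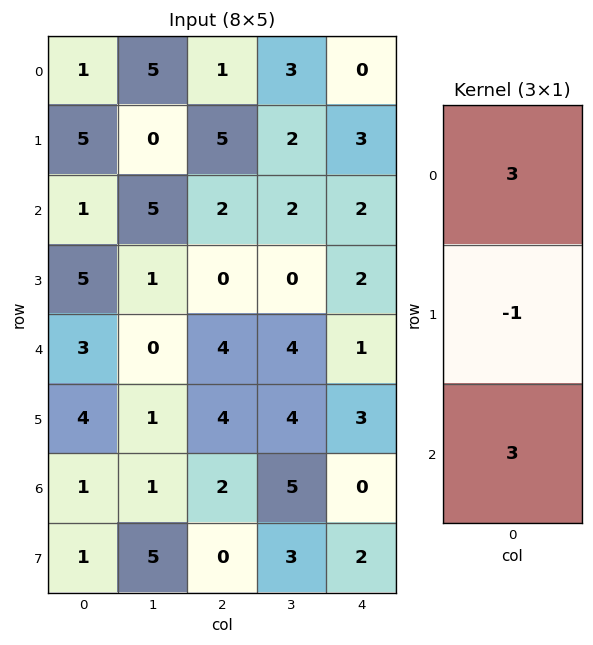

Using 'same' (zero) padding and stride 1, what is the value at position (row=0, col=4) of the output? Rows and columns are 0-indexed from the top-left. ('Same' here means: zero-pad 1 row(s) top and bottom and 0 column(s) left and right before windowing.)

9

The receptive field on the zero-padded input at this output position is [0 / 0 / 3]. Elementwise product with the kernel and sum: 0·3 + 0·-1 + 3·3.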